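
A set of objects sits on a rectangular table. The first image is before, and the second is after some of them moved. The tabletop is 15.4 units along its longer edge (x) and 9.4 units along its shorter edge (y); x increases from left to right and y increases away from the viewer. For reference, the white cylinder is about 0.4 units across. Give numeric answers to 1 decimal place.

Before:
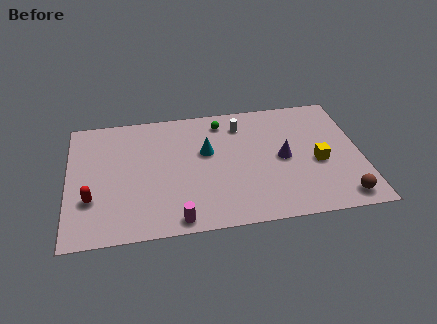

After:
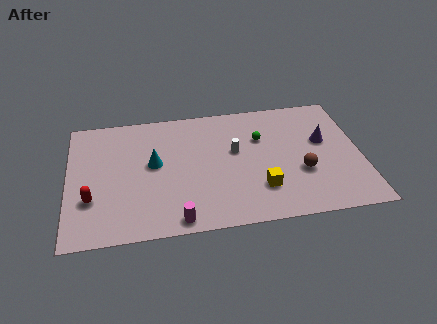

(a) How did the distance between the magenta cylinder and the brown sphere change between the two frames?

-1.5

They were about 8.6 units apart before and 7.1 after — 1.5 units closer together.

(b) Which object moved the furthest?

the yellow cube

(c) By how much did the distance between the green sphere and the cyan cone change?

+3.4

Before: roughly 2.4 units apart; after: 5.8. That's 3.4 units further apart.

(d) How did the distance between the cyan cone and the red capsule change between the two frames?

-2.7

Before: roughly 6.7 units apart; after: 4.0. That's 2.7 units closer together.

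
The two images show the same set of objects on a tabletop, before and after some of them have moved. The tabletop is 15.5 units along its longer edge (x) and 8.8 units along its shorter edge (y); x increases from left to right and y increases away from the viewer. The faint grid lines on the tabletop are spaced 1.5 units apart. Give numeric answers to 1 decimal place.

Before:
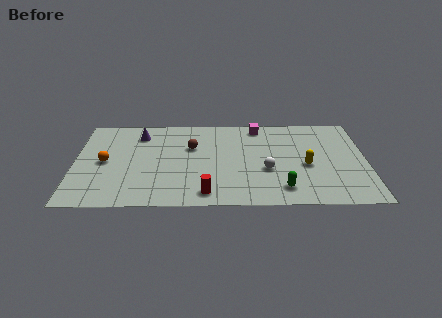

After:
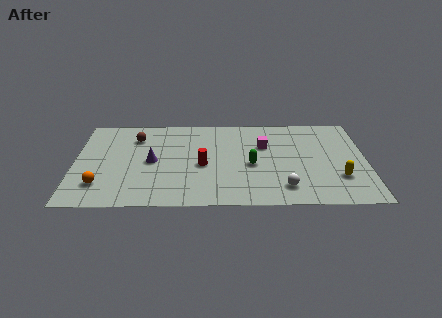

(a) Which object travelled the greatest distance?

the brown sphere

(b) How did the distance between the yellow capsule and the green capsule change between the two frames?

+2.2

They were about 2.6 units apart before and 4.8 after — 2.2 units further apart.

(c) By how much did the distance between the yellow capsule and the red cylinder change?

+1.4

They were about 5.9 units apart before and 7.3 after — 1.4 units further apart.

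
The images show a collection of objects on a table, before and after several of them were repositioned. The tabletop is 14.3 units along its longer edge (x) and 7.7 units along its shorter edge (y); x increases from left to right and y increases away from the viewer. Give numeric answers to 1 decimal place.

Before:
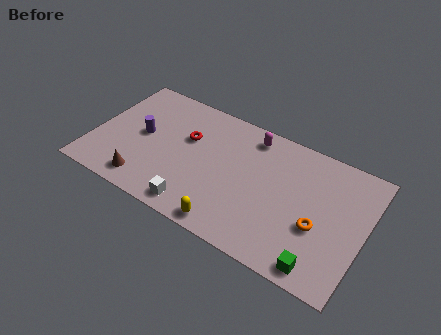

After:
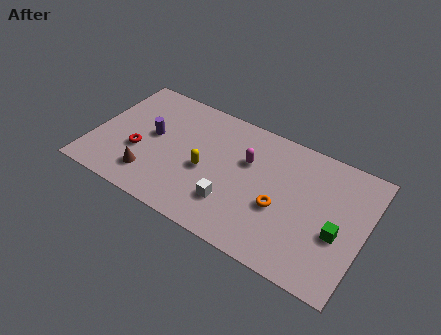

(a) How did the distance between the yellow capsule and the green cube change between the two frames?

+2.3

They were about 4.7 units apart before and 7.0 after — 2.3 units further apart.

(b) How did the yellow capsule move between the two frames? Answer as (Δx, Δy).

(-1.7, 2.6)

The yellow capsule was at about (7.7, 0.8) and moved to about (6.0, 3.4).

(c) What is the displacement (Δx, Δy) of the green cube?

(0.6, 2.2)

The green cube was at about (12.4, 0.9) and moved to about (13.0, 3.1).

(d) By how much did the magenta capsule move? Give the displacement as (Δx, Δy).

(0.0, -1.6)

The magenta capsule was at about (8.0, 6.6) and moved to about (8.0, 5.0).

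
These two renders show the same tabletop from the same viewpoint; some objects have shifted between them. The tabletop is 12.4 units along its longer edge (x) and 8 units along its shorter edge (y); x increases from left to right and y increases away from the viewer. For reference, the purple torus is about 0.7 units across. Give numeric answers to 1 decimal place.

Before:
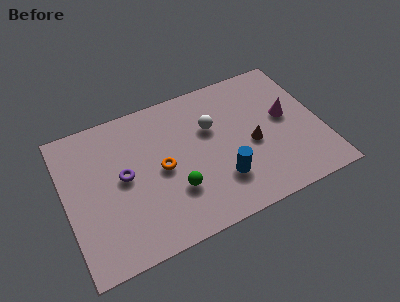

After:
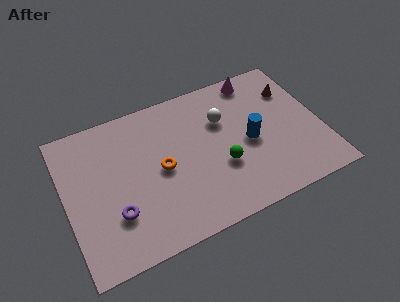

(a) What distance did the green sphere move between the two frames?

2.3

The green sphere moved from about (5.1, 2.5) to (7.4, 2.9), a distance of √(2.3² + 0.4²) ≈ 2.3.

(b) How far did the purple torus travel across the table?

1.9

The purple torus moved from about (2.8, 4.2) to (2.2, 2.4), a distance of √(0.6² + 1.8²) ≈ 1.9.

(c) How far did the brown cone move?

3.3

The brown cone moved from about (9.0, 3.5) to (11.3, 5.8), a distance of √(2.3² + 2.3²) ≈ 3.3.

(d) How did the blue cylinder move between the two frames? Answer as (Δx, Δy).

(1.6, 1.5)

From the two frames, the blue cylinder sits at roughly (7.3, 2.2) before and (8.9, 3.7) after.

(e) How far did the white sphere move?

0.6

The white sphere moved from about (7.2, 5.2) to (7.8, 5.4), a distance of √(0.6² + 0.2²) ≈ 0.6.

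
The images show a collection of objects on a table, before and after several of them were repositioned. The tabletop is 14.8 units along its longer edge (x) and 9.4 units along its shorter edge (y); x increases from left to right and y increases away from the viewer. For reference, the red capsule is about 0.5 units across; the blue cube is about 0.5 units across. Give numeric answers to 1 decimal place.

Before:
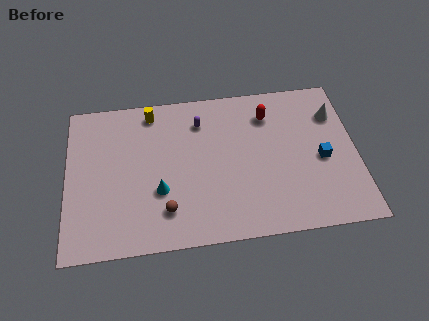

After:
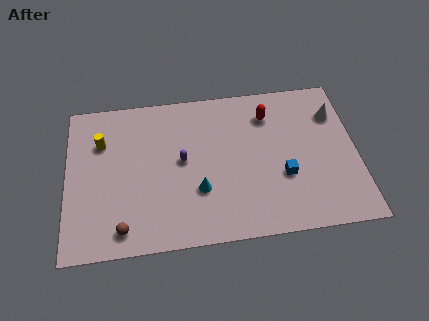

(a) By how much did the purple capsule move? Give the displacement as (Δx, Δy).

(-1.0, -2.3)

From the two frames, the purple capsule sits at roughly (6.9, 7.3) before and (5.9, 5.0) after.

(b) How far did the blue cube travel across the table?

2.2

The blue cube was near (13.0, 4.2) before and (11.0, 3.4) after, so it travelled √(2.0² + 0.8²) ≈ 2.2 units.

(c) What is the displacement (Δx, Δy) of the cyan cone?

(2.0, -0.2)

The cyan cone started near (4.7, 3.3) and ended near (6.7, 3.1).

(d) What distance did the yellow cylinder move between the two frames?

3.1

The yellow cylinder was near (4.4, 8.2) before and (1.8, 6.6) after, so it travelled √(2.6² + 1.6²) ≈ 3.1 units.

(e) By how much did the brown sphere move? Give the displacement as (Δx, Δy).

(-2.2, -0.8)

The brown sphere was at about (5.0, 2.1) and moved to about (2.8, 1.3).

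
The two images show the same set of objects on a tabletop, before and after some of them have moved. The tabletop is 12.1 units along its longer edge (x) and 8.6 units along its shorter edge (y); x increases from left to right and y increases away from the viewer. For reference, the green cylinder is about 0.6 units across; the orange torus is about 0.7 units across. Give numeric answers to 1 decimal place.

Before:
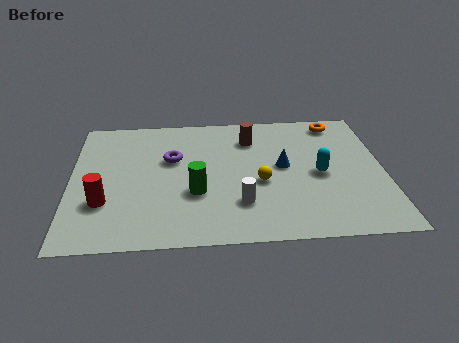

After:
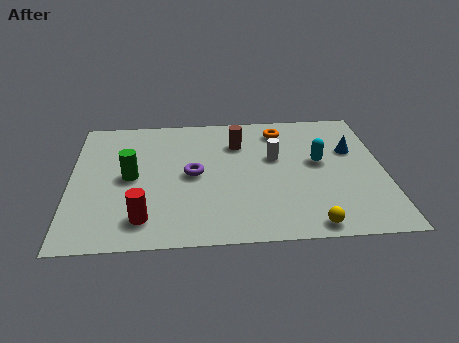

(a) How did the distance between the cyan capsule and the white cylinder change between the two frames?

-1.8

The distance was about 3.5 in the first image and 1.7 in the second, so they moved 1.8 units closer together.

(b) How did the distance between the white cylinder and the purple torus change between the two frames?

-0.7

Before: roughly 4.0 units apart; after: 3.3. That's 0.7 units closer together.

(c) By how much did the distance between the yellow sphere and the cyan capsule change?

+1.7

They were about 2.3 units apart before and 4.0 after — 1.7 units further apart.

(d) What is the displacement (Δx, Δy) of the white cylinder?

(1.4, 2.9)

The white cylinder started near (6.5, 2.3) and ended near (7.9, 5.2).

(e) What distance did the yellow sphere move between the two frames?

3.3

The yellow sphere was near (7.3, 3.6) before and (9.1, 0.8) after, so it travelled √(1.8² + 2.8²) ≈ 3.3 units.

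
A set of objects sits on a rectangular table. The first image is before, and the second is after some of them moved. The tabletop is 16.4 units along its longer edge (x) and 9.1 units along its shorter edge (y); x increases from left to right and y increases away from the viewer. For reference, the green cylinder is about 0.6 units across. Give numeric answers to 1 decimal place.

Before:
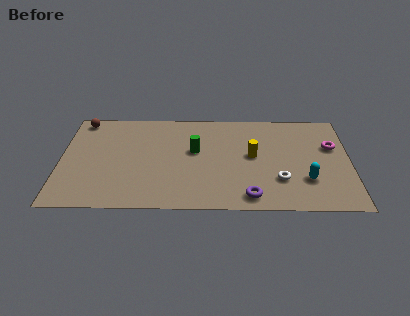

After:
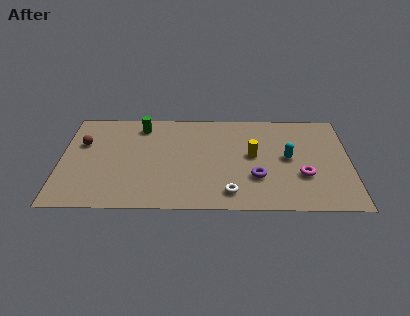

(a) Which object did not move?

the yellow cylinder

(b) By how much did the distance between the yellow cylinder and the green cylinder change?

+3.6

The distance was about 3.3 in the first image and 6.9 in the second, so they moved 3.6 units further apart.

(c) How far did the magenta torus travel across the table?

3.2

The magenta torus moved from about (15.4, 5.8) to (13.7, 3.1), a distance of √(1.7² + 2.7²) ≈ 3.2.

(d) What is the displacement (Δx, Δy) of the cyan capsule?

(-1.0, 2.0)

The cyan capsule was at about (13.9, 2.7) and moved to about (12.9, 4.7).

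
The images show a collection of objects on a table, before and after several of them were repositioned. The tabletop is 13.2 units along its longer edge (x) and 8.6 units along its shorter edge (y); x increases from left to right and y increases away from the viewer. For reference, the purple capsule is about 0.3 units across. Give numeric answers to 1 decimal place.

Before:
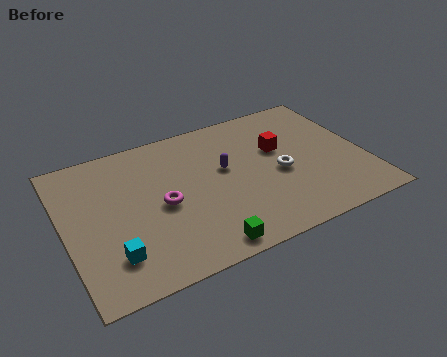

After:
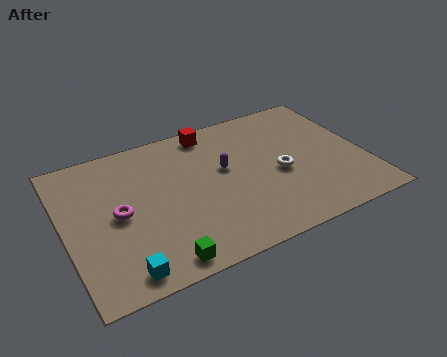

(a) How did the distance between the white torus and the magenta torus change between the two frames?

+1.9

They were about 5.2 units apart before and 7.1 after — 1.9 units further apart.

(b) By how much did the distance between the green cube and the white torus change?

+1.6

The distance was about 4.8 in the first image and 6.4 in the second, so they moved 1.6 units further apart.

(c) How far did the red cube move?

3.6

From (9.6, 5.3) to (6.8, 7.6), the red cube covered √(2.8² + 2.3²) ≈ 3.6 units.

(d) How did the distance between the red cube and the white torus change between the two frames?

+3.1

They were about 1.5 units apart before and 4.6 after — 3.1 units further apart.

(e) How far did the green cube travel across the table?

1.9

The green cube was near (5.6, 0.9) before and (3.7, 0.9) after, so it travelled √(1.9² + 0.0²) ≈ 1.9 units.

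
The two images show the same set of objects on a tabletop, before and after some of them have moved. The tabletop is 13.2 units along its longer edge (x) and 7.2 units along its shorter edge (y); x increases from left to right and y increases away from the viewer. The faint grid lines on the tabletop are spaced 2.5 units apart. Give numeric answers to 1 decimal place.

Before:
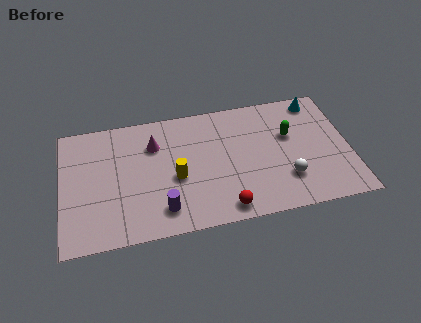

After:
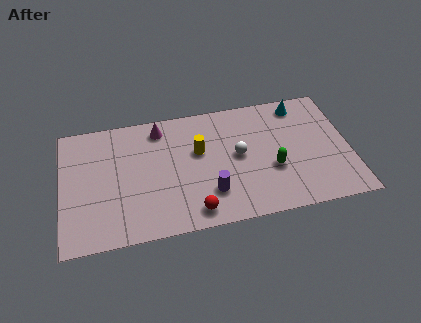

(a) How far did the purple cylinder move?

2.3

The purple cylinder was near (4.5, 1.4) before and (6.7, 1.9) after, so it travelled √(2.2² + 0.5²) ≈ 2.3 units.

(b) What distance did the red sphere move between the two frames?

1.4

From (7.3, 0.9) to (5.9, 1.0), the red sphere covered √(1.4² + 0.1²) ≈ 1.4 units.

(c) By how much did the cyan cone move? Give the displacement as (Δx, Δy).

(-0.8, -0.1)

From the two frames, the cyan cone sits at roughly (11.9, 6.3) before and (11.1, 6.2) after.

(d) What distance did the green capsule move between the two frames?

2.0

The green capsule moved from about (10.5, 4.5) to (9.6, 2.7), a distance of √(0.9² + 1.8²) ≈ 2.0.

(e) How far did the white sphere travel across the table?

2.8

From (10.2, 2.0) to (8.1, 3.8), the white sphere covered √(2.1² + 1.8²) ≈ 2.8 units.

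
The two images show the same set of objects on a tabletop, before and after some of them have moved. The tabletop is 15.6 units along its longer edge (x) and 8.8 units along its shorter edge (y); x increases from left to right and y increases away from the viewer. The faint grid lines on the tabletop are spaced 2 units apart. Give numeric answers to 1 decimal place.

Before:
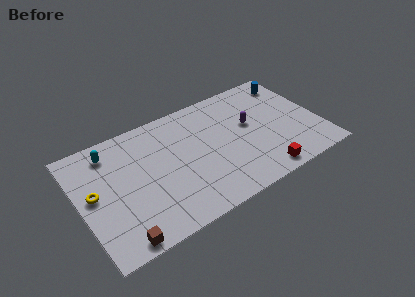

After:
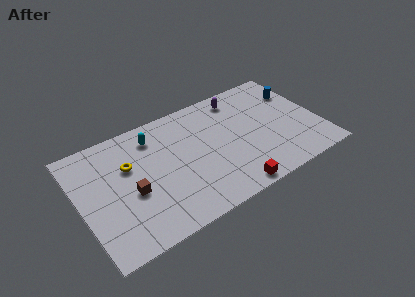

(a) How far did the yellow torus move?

2.6

The yellow torus moved from about (0.9, 4.7) to (3.3, 5.7), a distance of √(2.4² + 1.0²) ≈ 2.6.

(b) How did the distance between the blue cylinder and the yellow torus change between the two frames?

-2.4

Before: roughly 13.7 units apart; after: 11.3. That's 2.4 units closer together.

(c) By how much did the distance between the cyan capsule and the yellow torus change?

-0.7

The distance was about 3.0 in the first image and 2.3 in the second, so they moved 0.7 units closer together.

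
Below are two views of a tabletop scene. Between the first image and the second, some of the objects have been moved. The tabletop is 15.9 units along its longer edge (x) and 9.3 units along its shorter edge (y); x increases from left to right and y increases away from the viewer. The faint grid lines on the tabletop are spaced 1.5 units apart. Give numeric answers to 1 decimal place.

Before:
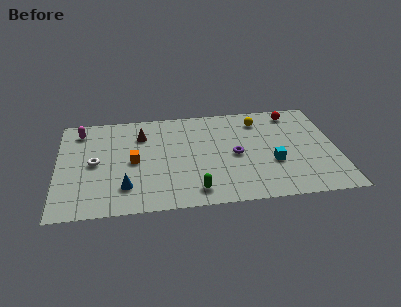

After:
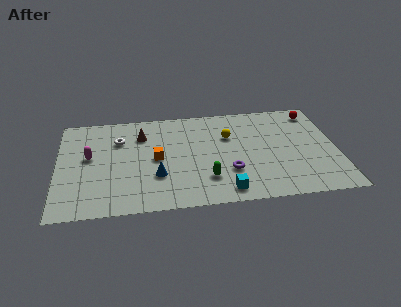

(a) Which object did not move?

the brown cone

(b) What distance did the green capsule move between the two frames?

1.2

The green capsule was near (7.7, 1.4) before and (8.4, 2.4) after, so it travelled √(0.7² + 1.0²) ≈ 1.2 units.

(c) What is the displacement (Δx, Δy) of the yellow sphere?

(-1.8, -1.3)

The yellow sphere started near (11.6, 7.5) and ended near (9.8, 6.2).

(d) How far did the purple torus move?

1.6

From (10.1, 4.4) to (9.7, 2.9), the purple torus covered √(0.4² + 1.5²) ≈ 1.6 units.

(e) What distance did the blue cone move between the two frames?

2.0

The blue cone was near (3.8, 2.2) before and (5.6, 3.0) after, so it travelled √(1.8² + 0.8²) ≈ 2.0 units.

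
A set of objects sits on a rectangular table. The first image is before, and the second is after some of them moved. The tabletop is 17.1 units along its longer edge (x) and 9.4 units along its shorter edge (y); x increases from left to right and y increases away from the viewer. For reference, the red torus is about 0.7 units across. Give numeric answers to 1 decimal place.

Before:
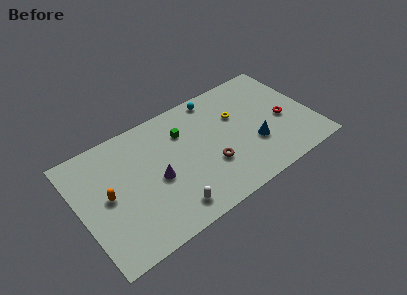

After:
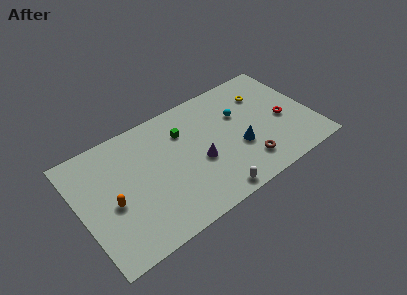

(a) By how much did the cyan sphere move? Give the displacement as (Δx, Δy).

(1.4, -2.3)

The cyan sphere was at about (10.6, 8.4) and moved to about (12.0, 6.1).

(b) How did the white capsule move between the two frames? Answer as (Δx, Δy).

(3.0, -0.6)

The white capsule was at about (6.0, 1.5) and moved to about (9.0, 0.9).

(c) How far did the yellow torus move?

2.3

The yellow torus was near (11.8, 6.1) before and (14.0, 6.9) after, so it travelled √(2.2² + 0.8²) ≈ 2.3 units.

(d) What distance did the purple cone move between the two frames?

3.1

From (5.5, 4.2) to (8.6, 3.9), the purple cone covered √(3.1² + 0.3²) ≈ 3.1 units.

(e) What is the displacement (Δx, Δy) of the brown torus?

(2.5, -1.2)

The brown torus started near (9.3, 3.2) and ended near (11.8, 2.0).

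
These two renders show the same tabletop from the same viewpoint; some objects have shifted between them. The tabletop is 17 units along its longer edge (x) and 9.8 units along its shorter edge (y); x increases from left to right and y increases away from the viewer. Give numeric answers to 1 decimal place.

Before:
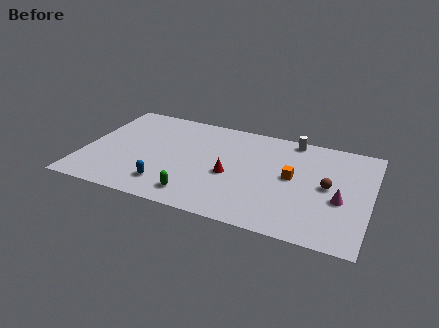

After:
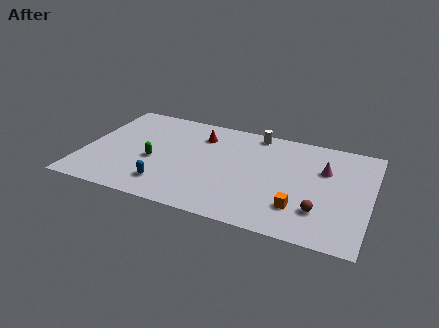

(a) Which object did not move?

the blue capsule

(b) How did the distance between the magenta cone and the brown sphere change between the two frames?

+2.6

Before: roughly 1.3 units apart; after: 3.9. That's 2.6 units further apart.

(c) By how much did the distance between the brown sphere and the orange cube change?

-0.9

The distance was about 2.1 in the first image and 1.2 in the second, so they moved 0.9 units closer together.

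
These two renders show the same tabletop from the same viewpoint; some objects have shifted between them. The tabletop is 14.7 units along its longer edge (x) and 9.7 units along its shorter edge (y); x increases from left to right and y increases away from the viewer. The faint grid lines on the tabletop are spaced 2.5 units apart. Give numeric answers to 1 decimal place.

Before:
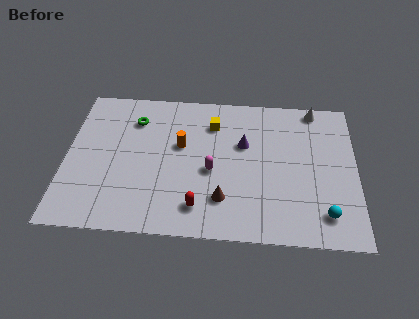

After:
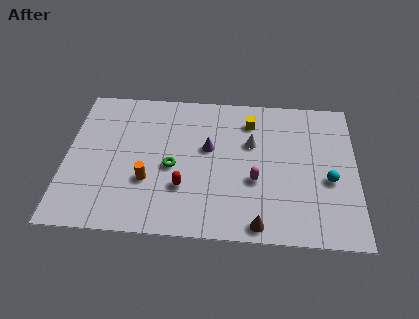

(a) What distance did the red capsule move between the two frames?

1.4

From (6.8, 1.8) to (6.0, 3.0), the red capsule covered √(0.8² + 1.2²) ≈ 1.4 units.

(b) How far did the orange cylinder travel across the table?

3.0

The orange cylinder moved from about (5.8, 5.8) to (4.2, 3.3), a distance of √(1.6² + 2.5²) ≈ 3.0.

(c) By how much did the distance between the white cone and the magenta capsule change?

-4.4

Before: roughly 6.9 units apart; after: 2.5. That's 4.4 units closer together.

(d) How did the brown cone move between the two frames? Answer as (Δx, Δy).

(1.8, -1.5)

From the two frames, the brown cone sits at roughly (8.0, 2.4) before and (9.8, 0.9) after.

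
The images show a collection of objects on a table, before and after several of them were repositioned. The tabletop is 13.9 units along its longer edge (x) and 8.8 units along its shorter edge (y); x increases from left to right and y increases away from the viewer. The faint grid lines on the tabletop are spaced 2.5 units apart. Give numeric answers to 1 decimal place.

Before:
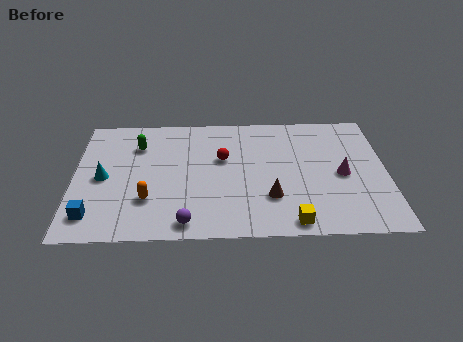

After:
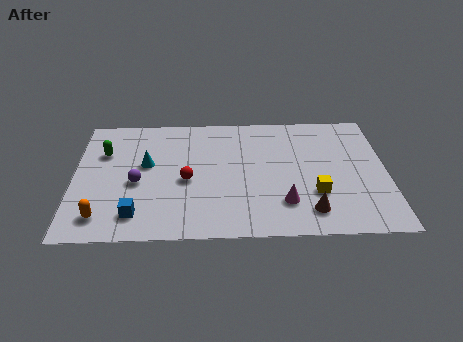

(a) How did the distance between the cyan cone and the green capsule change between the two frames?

-0.6

Before: roughly 2.7 units apart; after: 2.1. That's 0.6 units closer together.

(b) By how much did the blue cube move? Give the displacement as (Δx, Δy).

(1.9, 0.0)

From the two frames, the blue cube sits at roughly (0.9, 1.6) before and (2.8, 1.6) after.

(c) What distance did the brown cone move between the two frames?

2.0

The brown cone moved from about (8.7, 2.6) to (10.4, 1.6), a distance of √(1.7² + 1.0²) ≈ 2.0.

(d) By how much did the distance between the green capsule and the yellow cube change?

+1.1

The distance was about 8.8 in the first image and 9.9 in the second, so they moved 1.1 units further apart.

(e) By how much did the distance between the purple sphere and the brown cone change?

+3.9

The distance was about 4.0 in the first image and 7.9 in the second, so they moved 3.9 units further apart.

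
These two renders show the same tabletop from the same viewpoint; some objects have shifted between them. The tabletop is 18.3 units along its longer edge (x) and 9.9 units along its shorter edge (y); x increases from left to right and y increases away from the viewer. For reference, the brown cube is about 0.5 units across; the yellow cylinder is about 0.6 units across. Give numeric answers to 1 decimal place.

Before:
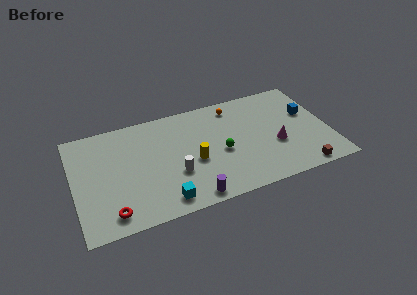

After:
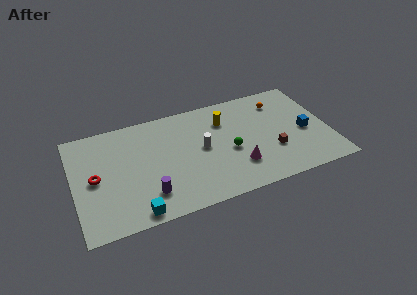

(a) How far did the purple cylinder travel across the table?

3.2

The purple cylinder moved from about (8.0, 1.0) to (5.1, 2.3), a distance of √(2.9² + 1.3²) ≈ 3.2.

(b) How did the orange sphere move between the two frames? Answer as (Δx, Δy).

(3.3, -0.6)

From the two frames, the orange sphere sits at roughly (11.8, 8.4) before and (15.1, 7.8) after.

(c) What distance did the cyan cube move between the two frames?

2.0

From (6.1, 1.4) to (4.1, 1.0), the cyan cube covered √(2.0² + 0.4²) ≈ 2.0 units.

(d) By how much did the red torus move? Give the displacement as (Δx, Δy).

(-0.9, 3.4)

The red torus was at about (2.4, 1.5) and moved to about (1.5, 4.9).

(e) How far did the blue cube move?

1.7

The blue cube was near (17.0, 6.1) before and (16.6, 4.4) after, so it travelled √(0.4² + 1.7²) ≈ 1.7 units.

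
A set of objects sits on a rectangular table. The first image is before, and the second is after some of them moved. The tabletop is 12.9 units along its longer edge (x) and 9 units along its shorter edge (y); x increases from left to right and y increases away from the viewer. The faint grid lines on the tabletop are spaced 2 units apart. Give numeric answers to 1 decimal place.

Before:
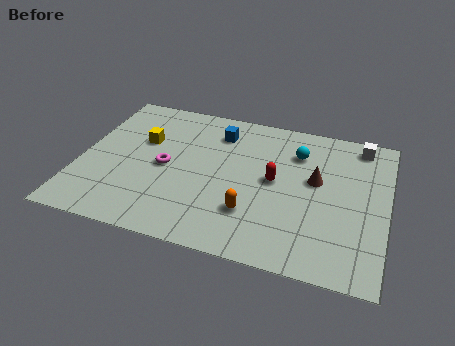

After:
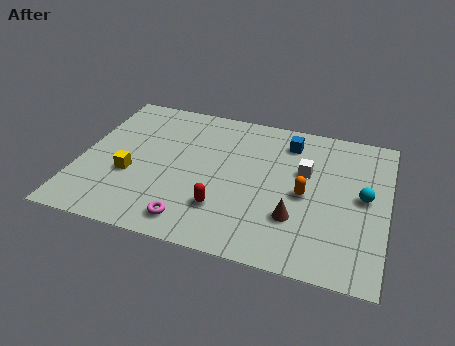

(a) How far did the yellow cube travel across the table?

2.3

From (2.5, 5.7) to (2.2, 3.4), the yellow cube covered √(0.3² + 2.3²) ≈ 2.3 units.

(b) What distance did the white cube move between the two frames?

3.2

From (11.6, 7.9) to (9.4, 5.6), the white cube covered √(2.2² + 2.3²) ≈ 3.2 units.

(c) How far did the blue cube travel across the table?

3.0

From (5.6, 7.1) to (8.6, 7.3), the blue cube covered √(3.0² + 0.2²) ≈ 3.0 units.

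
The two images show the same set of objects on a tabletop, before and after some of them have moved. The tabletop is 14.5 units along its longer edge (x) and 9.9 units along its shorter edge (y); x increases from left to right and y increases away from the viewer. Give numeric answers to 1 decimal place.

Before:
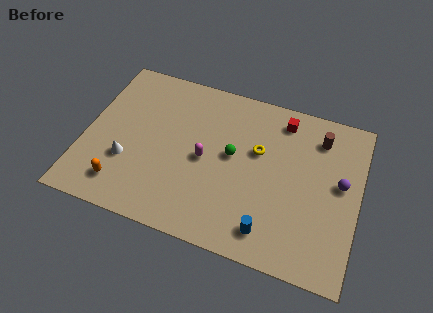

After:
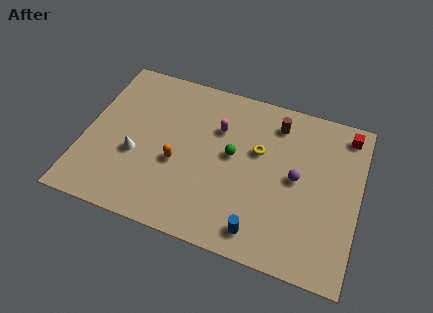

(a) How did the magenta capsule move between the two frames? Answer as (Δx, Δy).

(0.5, 2.1)

From the two frames, the magenta capsule sits at roughly (6.4, 4.7) before and (6.9, 6.8) after.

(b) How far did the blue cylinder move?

0.5

From (10.1, 1.6) to (9.6, 1.4), the blue cylinder covered √(0.5² + 0.2²) ≈ 0.5 units.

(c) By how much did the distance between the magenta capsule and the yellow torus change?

-0.7

Before: roughly 3.0 units apart; after: 2.3. That's 0.7 units closer together.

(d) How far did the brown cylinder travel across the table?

2.3

The brown cylinder was near (12.2, 7.9) before and (9.9, 8.1) after, so it travelled √(2.3² + 0.2²) ≈ 2.3 units.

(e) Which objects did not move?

the yellow torus and the green sphere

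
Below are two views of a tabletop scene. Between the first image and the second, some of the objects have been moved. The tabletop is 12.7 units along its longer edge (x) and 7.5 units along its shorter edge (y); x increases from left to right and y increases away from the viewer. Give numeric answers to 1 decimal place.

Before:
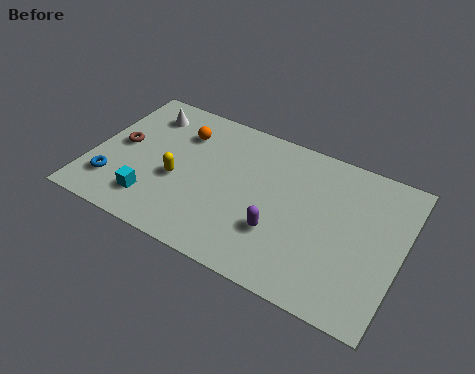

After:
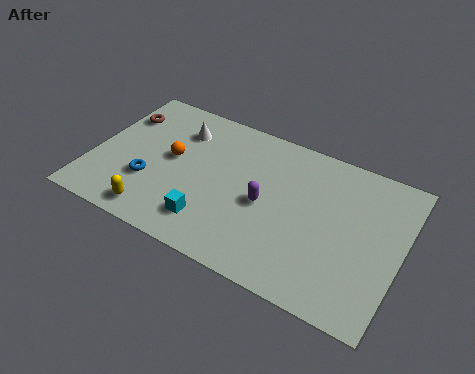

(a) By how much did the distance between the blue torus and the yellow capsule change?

-1.2

They were about 2.8 units apart before and 1.6 after — 1.2 units closer together.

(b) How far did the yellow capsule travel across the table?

2.2

The yellow capsule moved from about (3.6, 3.1) to (3.0, 1.0), a distance of √(0.6² + 2.1²) ≈ 2.2.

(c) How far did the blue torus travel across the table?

1.6

The blue torus was near (1.1, 1.8) before and (2.5, 2.5) after, so it travelled √(1.4² + 0.7²) ≈ 1.6 units.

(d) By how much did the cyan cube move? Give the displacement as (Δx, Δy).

(2.4, 0.0)

From the two frames, the cyan cube sits at roughly (2.8, 1.6) before and (5.2, 1.6) after.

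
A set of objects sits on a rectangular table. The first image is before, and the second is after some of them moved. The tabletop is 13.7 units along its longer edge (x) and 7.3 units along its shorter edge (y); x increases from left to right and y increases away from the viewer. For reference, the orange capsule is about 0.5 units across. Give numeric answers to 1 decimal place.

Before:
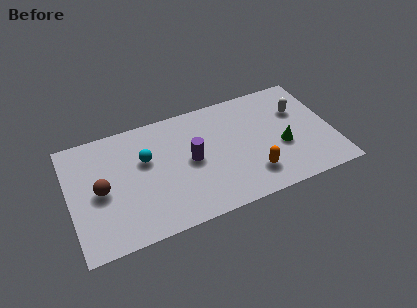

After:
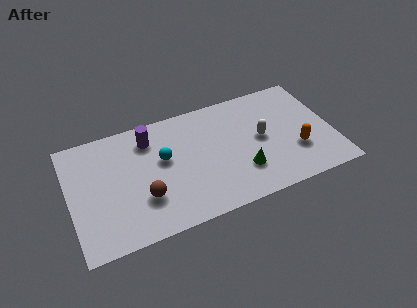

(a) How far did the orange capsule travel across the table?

2.5

The orange capsule moved from about (9.3, 1.7) to (11.7, 2.4), a distance of √(2.4² + 0.7²) ≈ 2.5.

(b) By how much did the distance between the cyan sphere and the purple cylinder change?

-0.9

Before: roughly 2.5 units apart; after: 1.6. That's 0.9 units closer together.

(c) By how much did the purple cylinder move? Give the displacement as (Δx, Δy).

(-2.0, 2.1)

The purple cylinder was at about (6.3, 3.7) and moved to about (4.3, 5.8).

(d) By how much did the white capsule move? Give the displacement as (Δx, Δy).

(-2.1, -1.1)

The white capsule started near (12.1, 4.9) and ended near (10.0, 3.8).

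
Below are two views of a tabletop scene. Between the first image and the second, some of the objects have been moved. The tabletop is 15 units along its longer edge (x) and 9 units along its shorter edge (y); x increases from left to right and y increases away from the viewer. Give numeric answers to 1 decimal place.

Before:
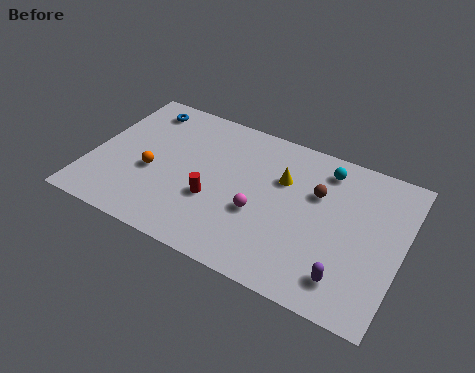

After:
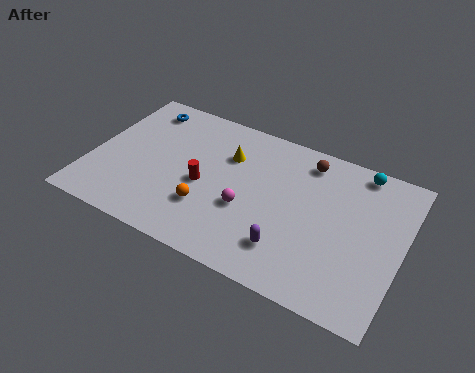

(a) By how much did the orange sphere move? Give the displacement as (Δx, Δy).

(2.9, -1.0)

The orange sphere was at about (3.0, 3.7) and moved to about (5.9, 2.7).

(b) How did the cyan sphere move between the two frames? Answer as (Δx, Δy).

(1.6, 0.6)

The cyan sphere started near (11.0, 7.5) and ended near (12.6, 8.1).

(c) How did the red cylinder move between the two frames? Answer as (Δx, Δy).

(-0.6, 0.7)

The red cylinder started near (6.1, 3.3) and ended near (5.5, 4.0).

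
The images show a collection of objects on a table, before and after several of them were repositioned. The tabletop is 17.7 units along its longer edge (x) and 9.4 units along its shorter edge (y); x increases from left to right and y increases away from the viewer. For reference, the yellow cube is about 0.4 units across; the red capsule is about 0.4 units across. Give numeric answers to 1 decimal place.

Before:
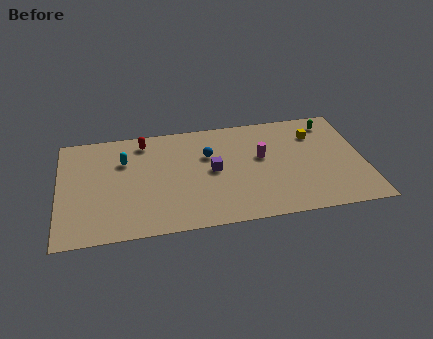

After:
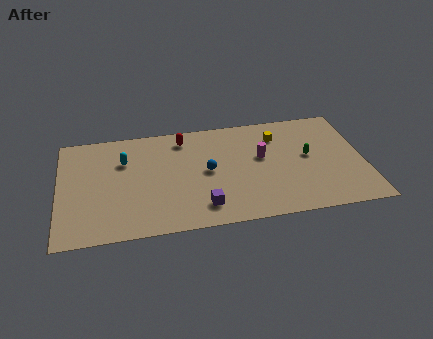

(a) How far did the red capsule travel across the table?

2.3

The red capsule moved from about (5.0, 8.0) to (7.3, 7.9), a distance of √(2.3² + 0.1²) ≈ 2.3.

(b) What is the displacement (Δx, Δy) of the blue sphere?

(-0.1, -1.4)

From the two frames, the blue sphere sits at roughly (8.7, 6.2) before and (8.6, 4.8) after.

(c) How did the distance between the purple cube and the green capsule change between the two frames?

-0.6

Before: roughly 7.7 units apart; after: 7.1. That's 0.6 units closer together.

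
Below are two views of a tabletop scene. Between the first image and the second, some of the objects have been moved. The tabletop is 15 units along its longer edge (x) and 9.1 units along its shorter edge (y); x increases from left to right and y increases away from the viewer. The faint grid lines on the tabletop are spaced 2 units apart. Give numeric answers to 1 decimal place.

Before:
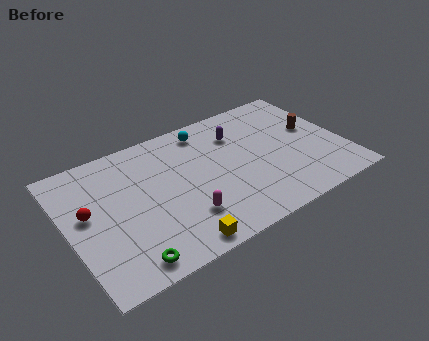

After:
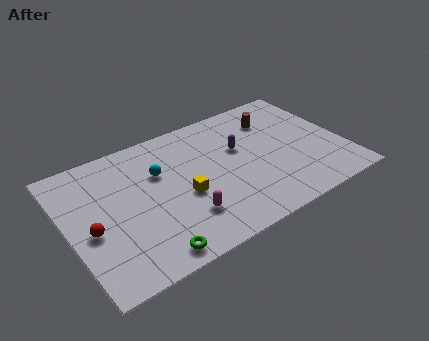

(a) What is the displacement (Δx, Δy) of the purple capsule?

(-0.1, -1.1)

From the two frames, the purple capsule sits at roughly (9.6, 6.7) before and (9.5, 5.6) after.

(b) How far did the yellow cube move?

3.0

The yellow cube was near (5.2, 0.9) before and (6.1, 3.8) after, so it travelled √(0.9² + 2.9²) ≈ 3.0 units.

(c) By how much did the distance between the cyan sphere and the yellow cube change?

-5.0

Before: roughly 7.4 units apart; after: 2.4. That's 5.0 units closer together.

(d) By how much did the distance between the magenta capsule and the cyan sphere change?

-2.1

They were about 5.8 units apart before and 3.7 after — 2.1 units closer together.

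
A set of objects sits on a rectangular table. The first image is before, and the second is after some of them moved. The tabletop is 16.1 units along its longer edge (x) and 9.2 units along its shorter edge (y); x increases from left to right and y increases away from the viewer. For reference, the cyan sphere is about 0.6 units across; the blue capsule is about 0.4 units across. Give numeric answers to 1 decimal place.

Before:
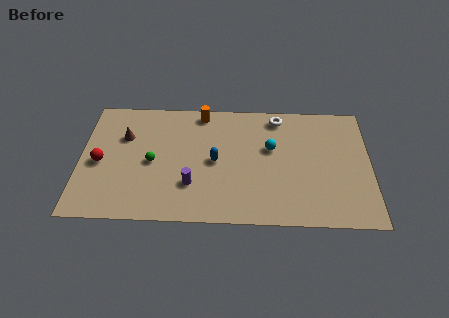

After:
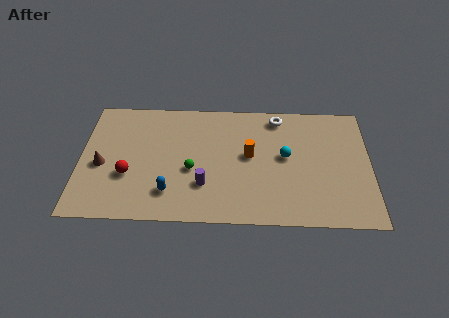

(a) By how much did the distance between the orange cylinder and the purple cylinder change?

-2.1

The distance was about 5.5 in the first image and 3.4 in the second, so they moved 2.1 units closer together.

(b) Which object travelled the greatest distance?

the orange cylinder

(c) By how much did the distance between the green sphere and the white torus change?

-1.5

They were about 7.9 units apart before and 6.4 after — 1.5 units closer together.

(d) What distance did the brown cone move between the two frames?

2.5

From (2.4, 6.2) to (1.2, 4.0), the brown cone covered √(1.2² + 2.2²) ≈ 2.5 units.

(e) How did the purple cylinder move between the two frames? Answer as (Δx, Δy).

(0.7, 0.0)

The purple cylinder was at about (6.2, 2.7) and moved to about (6.9, 2.7).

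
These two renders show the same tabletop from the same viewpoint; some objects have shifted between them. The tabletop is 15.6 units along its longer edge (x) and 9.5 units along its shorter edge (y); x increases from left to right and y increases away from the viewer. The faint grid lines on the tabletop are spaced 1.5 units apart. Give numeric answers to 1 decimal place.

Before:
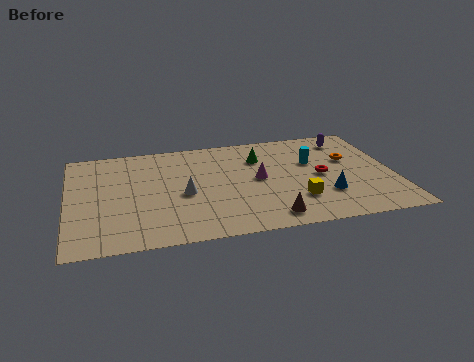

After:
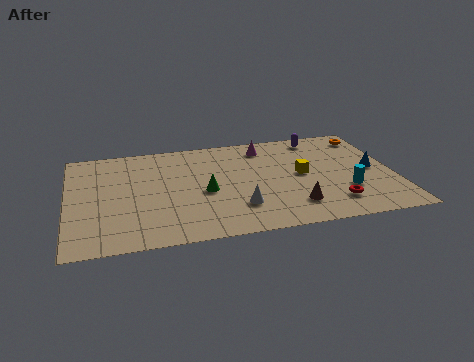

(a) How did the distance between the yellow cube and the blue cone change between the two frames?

+2.0

Before: roughly 1.4 units apart; after: 3.4. That's 2.0 units further apart.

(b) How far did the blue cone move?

3.1

The blue cone moved from about (12.2, 2.8) to (14.6, 4.7), a distance of √(2.4² + 1.9²) ≈ 3.1.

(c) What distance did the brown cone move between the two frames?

1.4

From (9.4, 1.3) to (10.6, 2.1), the brown cone covered √(1.2² + 0.8²) ≈ 1.4 units.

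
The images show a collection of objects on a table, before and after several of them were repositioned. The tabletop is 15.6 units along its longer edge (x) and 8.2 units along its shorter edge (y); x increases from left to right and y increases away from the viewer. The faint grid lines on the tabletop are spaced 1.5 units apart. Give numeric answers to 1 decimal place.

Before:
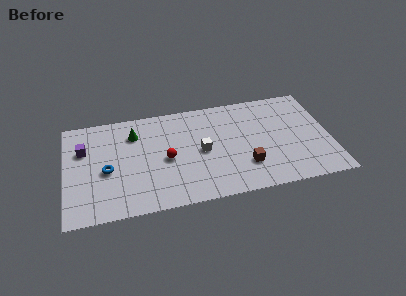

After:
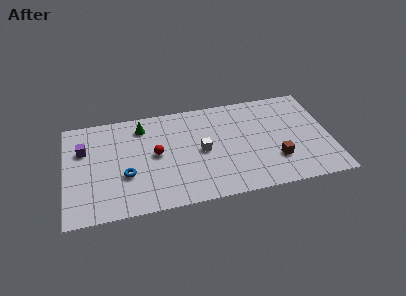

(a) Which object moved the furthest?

the brown cube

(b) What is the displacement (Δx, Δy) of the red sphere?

(-0.6, 0.5)

The red sphere started near (5.9, 3.8) and ended near (5.3, 4.3).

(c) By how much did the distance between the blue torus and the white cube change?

-1.0

The distance was about 5.6 in the first image and 4.6 in the second, so they moved 1.0 units closer together.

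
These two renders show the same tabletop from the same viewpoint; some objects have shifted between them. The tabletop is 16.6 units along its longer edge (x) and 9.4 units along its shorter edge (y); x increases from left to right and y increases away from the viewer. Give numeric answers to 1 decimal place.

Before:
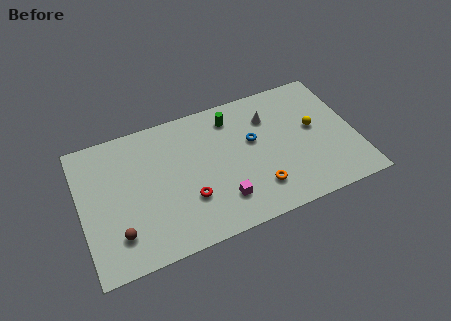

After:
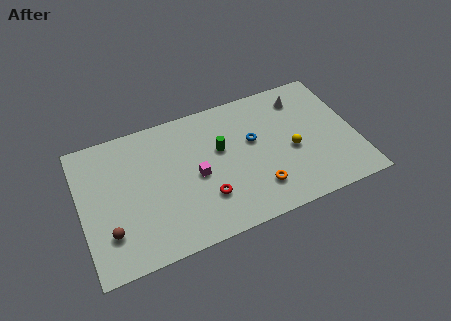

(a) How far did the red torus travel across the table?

1.0

From (6.3, 3.0) to (7.3, 2.7), the red torus covered √(1.0² + 0.3²) ≈ 1.0 units.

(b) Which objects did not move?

the orange torus and the blue torus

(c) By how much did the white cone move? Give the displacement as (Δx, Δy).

(2.1, 0.7)

The white cone started near (11.6, 6.9) and ended near (13.7, 7.6).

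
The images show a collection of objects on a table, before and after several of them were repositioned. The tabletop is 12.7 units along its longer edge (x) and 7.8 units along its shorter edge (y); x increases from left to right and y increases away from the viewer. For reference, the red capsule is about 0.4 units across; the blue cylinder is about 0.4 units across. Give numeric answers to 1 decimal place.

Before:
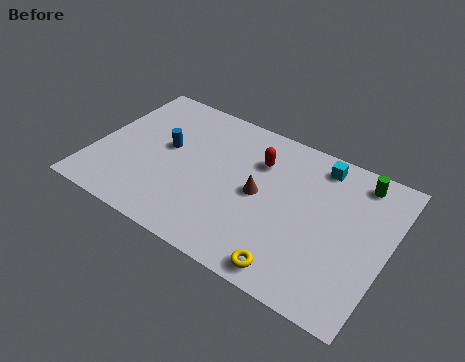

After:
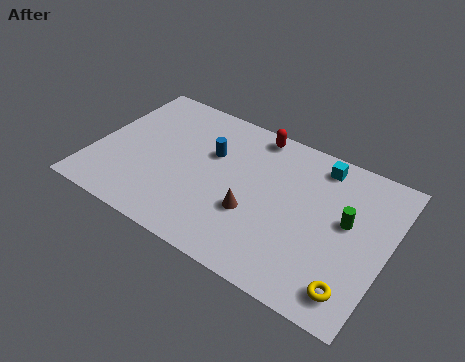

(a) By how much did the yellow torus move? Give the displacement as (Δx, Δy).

(2.5, 0.4)

From the two frames, the yellow torus sits at roughly (9.1, 0.9) before and (11.6, 1.3) after.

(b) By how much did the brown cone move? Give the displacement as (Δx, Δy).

(-0.1, -1.1)

The brown cone started near (7.2, 3.9) and ended near (7.1, 2.8).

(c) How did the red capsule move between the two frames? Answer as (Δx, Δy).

(-0.4, 1.4)

From the two frames, the red capsule sits at roughly (6.9, 5.6) before and (6.5, 7.0) after.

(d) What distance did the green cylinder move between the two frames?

2.3

The green cylinder was near (11.1, 6.7) before and (10.9, 4.4) after, so it travelled √(0.2² + 2.3²) ≈ 2.3 units.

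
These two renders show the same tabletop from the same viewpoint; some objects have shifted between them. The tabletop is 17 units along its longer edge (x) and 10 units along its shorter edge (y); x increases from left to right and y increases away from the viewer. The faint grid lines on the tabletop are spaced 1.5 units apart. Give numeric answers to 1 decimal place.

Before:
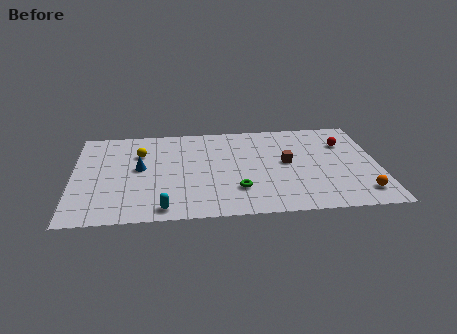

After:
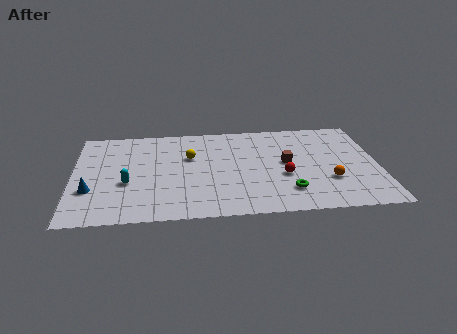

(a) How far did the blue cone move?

3.4

The blue cone was near (3.7, 5.4) before and (1.0, 3.3) after, so it travelled √(2.7² + 2.1²) ≈ 3.4 units.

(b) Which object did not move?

the brown cube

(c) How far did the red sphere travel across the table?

4.7

The red sphere was near (15.2, 7.1) before and (11.7, 3.9) after, so it travelled √(3.5² + 3.2²) ≈ 4.7 units.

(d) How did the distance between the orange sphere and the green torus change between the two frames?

-4.4

The distance was about 6.9 in the first image and 2.5 in the second, so they moved 4.4 units closer together.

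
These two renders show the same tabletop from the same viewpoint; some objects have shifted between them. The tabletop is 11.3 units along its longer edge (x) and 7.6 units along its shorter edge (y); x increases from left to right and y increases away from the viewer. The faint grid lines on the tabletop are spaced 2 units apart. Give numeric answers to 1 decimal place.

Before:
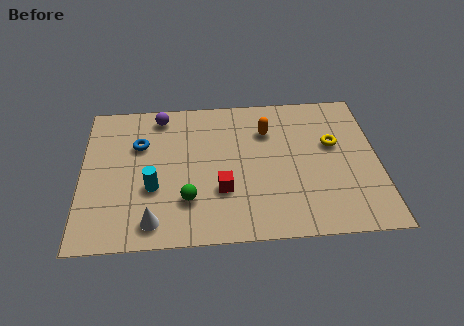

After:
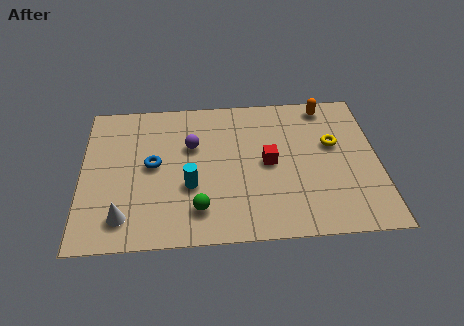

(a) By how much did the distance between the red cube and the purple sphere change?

-1.6

The distance was about 4.7 in the first image and 3.1 in the second, so they moved 1.6 units closer together.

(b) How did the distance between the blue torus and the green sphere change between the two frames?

-0.6

Before: roughly 3.5 units apart; after: 2.9. That's 0.6 units closer together.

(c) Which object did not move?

the yellow torus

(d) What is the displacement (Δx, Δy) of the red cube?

(1.8, 1.3)

From the two frames, the red cube sits at roughly (5.3, 2.5) before and (7.1, 3.8) after.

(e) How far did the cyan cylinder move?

1.4

The cyan cylinder was near (2.7, 2.8) before and (4.1, 2.8) after, so it travelled √(1.4² + 0.0²) ≈ 1.4 units.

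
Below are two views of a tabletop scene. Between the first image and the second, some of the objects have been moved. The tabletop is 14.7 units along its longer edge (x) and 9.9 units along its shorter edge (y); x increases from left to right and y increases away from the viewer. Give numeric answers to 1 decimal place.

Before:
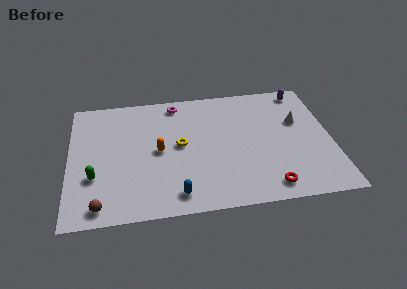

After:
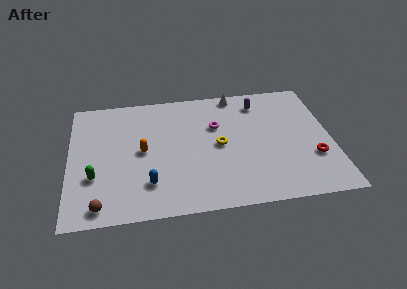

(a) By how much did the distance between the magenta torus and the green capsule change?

+0.4

They were about 7.2 units apart before and 7.6 after — 0.4 units further apart.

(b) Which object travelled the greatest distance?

the white cone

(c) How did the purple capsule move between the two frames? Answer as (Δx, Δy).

(-2.5, -0.7)

From the two frames, the purple capsule sits at roughly (13.3, 8.8) before and (10.8, 8.1) after.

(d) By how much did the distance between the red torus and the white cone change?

+1.8

They were about 5.3 units apart before and 7.1 after — 1.8 units further apart.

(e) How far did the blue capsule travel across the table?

1.8

From (5.9, 1.4) to (4.4, 2.4), the blue capsule covered √(1.5² + 1.0²) ≈ 1.8 units.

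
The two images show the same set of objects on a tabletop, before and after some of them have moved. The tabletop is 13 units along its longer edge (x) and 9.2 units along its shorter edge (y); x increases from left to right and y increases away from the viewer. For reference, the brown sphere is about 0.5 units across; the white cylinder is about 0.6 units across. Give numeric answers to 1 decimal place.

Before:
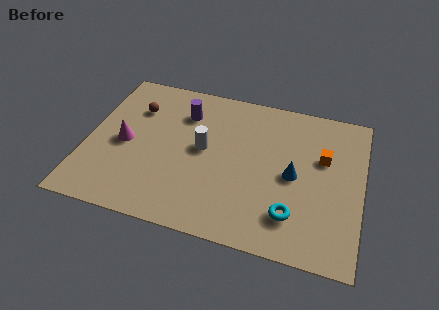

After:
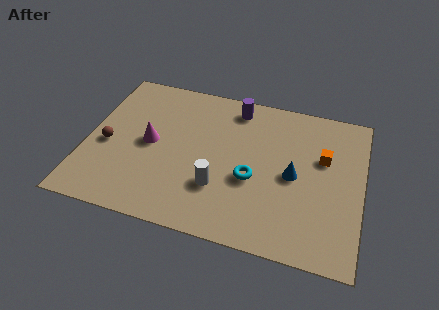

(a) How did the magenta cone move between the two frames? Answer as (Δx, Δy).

(1.2, 0.3)

The magenta cone was at about (1.8, 4.3) and moved to about (3.0, 4.6).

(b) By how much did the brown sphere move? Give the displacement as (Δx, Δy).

(-1.1, -2.6)

From the two frames, the brown sphere sits at roughly (2.1, 6.6) before and (1.0, 4.0) after.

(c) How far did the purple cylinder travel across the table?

2.6

The purple cylinder was near (4.4, 6.9) before and (6.8, 7.9) after, so it travelled √(2.4² + 1.0²) ≈ 2.6 units.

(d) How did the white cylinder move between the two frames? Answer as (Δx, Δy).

(0.9, -2.1)

The white cylinder was at about (5.5, 4.9) and moved to about (6.4, 2.8).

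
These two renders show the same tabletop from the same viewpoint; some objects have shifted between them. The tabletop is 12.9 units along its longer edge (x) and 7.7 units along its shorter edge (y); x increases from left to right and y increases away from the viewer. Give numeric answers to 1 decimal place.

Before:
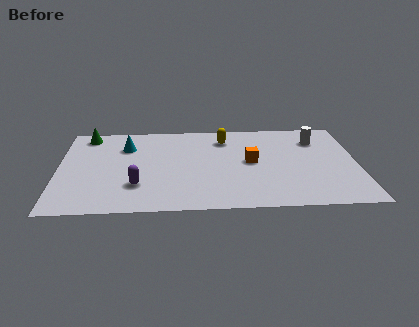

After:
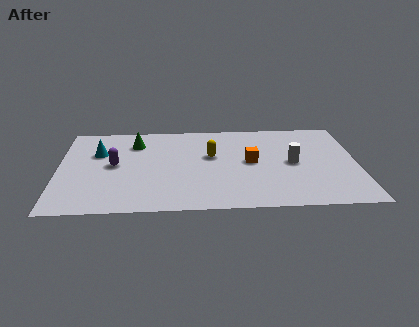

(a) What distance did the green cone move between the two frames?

2.2

From (1.2, 6.7) to (3.3, 5.9), the green cone covered √(2.1² + 0.8²) ≈ 2.2 units.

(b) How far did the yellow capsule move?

1.6

The yellow capsule was near (7.2, 6.1) before and (6.6, 4.6) after, so it travelled √(0.6² + 1.5²) ≈ 1.6 units.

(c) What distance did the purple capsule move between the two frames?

2.1

From (3.4, 2.2) to (2.4, 4.0), the purple capsule covered √(1.0² + 1.8²) ≈ 2.1 units.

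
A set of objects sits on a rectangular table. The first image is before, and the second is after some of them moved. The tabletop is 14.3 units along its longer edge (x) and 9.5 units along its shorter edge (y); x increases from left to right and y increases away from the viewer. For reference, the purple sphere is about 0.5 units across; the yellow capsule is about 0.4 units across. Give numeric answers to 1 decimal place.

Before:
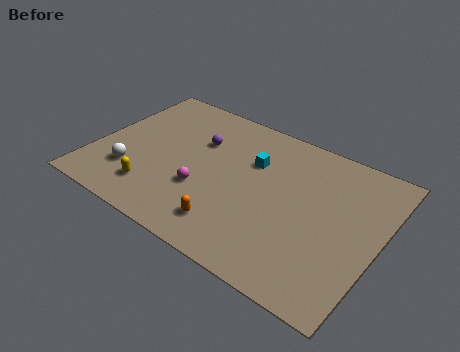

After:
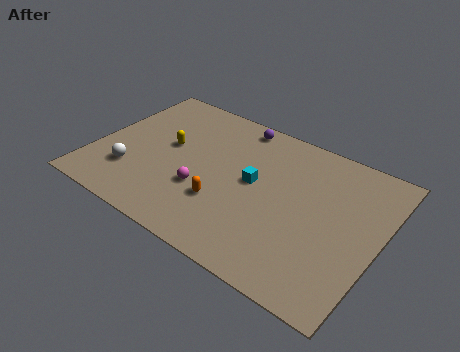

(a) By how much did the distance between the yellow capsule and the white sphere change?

+1.6

They were about 1.4 units apart before and 3.0 after — 1.6 units further apart.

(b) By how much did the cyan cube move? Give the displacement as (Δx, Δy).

(0.3, -1.3)

The cyan cube was at about (7.7, 6.4) and moved to about (8.0, 5.1).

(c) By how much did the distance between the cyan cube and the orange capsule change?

-2.2

Before: roughly 4.6 units apart; after: 2.4. That's 2.2 units closer together.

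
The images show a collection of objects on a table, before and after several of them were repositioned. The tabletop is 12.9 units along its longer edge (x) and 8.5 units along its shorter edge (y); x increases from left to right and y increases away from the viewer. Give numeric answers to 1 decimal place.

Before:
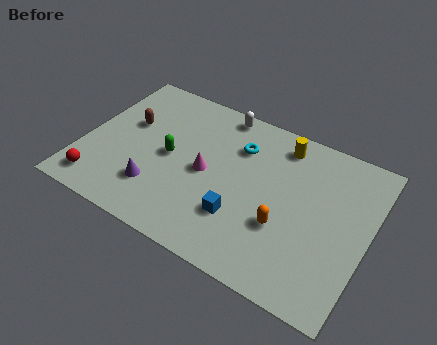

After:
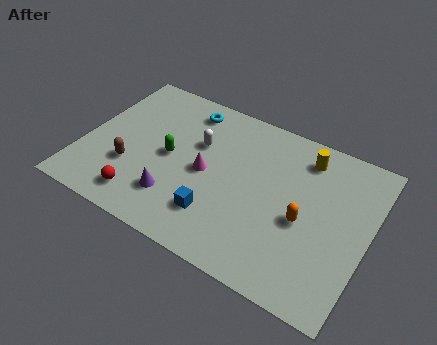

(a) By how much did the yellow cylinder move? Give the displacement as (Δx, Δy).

(1.1, -0.2)

From the two frames, the yellow cylinder sits at roughly (8.6, 7.2) before and (9.7, 7.0) after.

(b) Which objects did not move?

the magenta cone and the green capsule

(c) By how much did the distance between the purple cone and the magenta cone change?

-0.5

The distance was about 2.8 in the first image and 2.3 in the second, so they moved 0.5 units closer together.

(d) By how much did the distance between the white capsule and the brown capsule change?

-0.8

Before: roughly 4.6 units apart; after: 3.8. That's 0.8 units closer together.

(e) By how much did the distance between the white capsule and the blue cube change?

-1.8

They were about 5.5 units apart before and 3.7 after — 1.8 units closer together.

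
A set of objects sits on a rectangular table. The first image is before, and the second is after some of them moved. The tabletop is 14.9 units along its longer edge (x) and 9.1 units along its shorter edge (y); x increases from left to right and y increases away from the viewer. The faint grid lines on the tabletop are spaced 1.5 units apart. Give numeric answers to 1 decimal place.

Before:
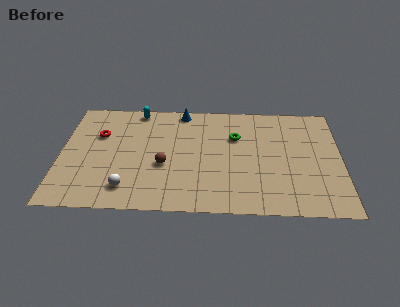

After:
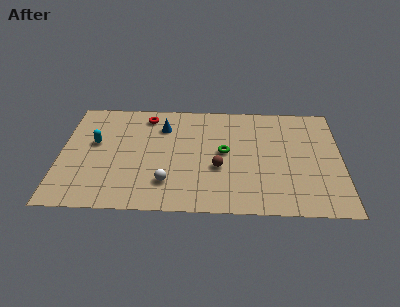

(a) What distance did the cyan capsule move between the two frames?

3.6

From (4.0, 8.2) to (1.8, 5.3), the cyan capsule covered √(2.2² + 2.9²) ≈ 3.6 units.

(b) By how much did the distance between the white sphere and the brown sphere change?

+0.3

They were about 2.7 units apart before and 3.0 after — 0.3 units further apart.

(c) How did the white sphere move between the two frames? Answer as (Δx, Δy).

(2.1, 0.5)

The white sphere started near (3.6, 1.7) and ended near (5.7, 2.2).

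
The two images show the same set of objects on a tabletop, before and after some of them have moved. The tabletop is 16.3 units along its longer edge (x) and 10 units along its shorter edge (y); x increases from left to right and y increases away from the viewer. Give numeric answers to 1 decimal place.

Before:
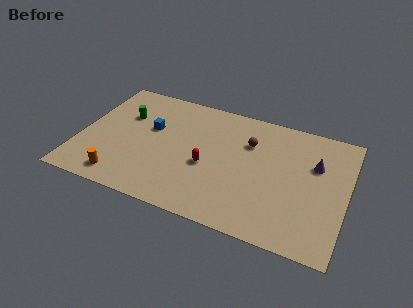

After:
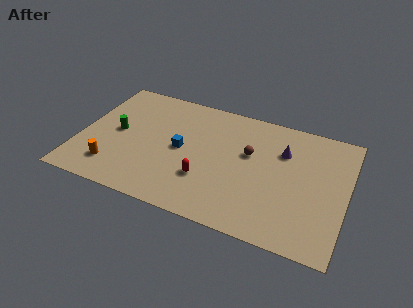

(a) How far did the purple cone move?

2.0

From (14.3, 6.6) to (12.3, 7.0), the purple cone covered √(2.0² + 0.4²) ≈ 2.0 units.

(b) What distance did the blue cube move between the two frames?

2.3

The blue cube was near (4.2, 6.1) before and (6.2, 5.0) after, so it travelled √(2.0² + 1.1²) ≈ 2.3 units.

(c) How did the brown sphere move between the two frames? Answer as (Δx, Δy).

(0.1, -0.9)

From the two frames, the brown sphere sits at roughly (10.2, 7.0) before and (10.3, 6.1) after.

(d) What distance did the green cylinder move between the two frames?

1.6

The green cylinder was near (2.5, 6.7) before and (2.2, 5.1) after, so it travelled √(0.3² + 1.6²) ≈ 1.6 units.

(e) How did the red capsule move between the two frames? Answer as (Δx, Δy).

(0.0, -1.1)

The red capsule was at about (7.9, 4.2) and moved to about (7.9, 3.1).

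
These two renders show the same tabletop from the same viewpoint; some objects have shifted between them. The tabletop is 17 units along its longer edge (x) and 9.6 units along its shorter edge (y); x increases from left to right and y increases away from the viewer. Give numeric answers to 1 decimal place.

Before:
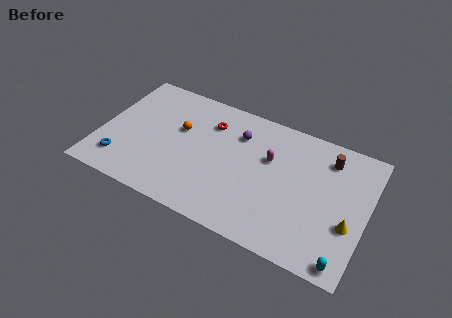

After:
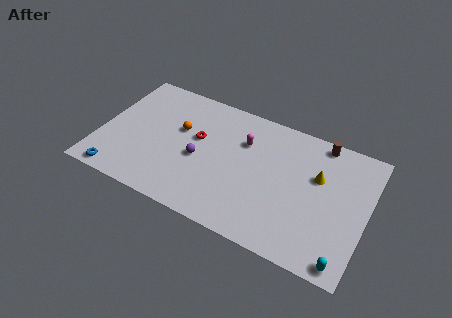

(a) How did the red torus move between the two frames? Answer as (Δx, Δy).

(-0.6, -1.5)

The red torus was at about (6.7, 7.2) and moved to about (6.1, 5.7).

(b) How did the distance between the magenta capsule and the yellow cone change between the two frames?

-1.1

The distance was about 5.9 in the first image and 4.8 in the second, so they moved 1.1 units closer together.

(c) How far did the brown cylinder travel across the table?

1.2

The brown cylinder was near (14.3, 7.7) before and (13.7, 8.7) after, so it travelled √(0.6² + 1.0²) ≈ 1.2 units.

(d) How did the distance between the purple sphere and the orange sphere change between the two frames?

-1.6

Before: roughly 3.9 units apart; after: 2.3. That's 1.6 units closer together.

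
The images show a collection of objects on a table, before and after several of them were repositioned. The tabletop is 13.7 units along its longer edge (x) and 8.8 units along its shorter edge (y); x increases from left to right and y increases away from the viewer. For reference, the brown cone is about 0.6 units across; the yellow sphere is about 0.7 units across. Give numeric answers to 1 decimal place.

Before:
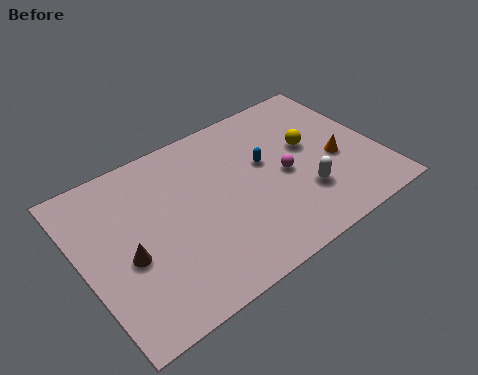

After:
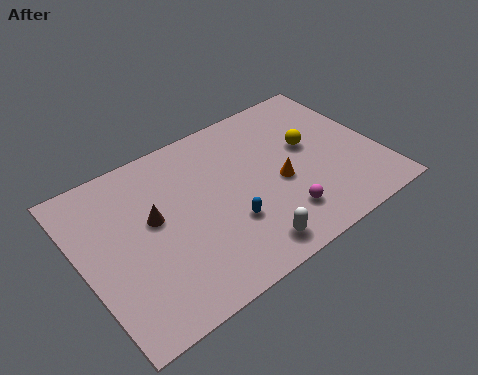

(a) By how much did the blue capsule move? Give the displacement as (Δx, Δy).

(-2.2, -2.3)

The blue capsule was at about (8.6, 5.2) and moved to about (6.4, 2.9).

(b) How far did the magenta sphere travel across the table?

2.2

The magenta sphere was near (9.3, 4.1) before and (8.7, 2.0) after, so it travelled √(0.6² + 2.1²) ≈ 2.2 units.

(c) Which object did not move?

the yellow sphere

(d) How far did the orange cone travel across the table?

2.7

From (11.7, 3.7) to (9.0, 3.8), the orange cone covered √(2.7² + 0.1²) ≈ 2.7 units.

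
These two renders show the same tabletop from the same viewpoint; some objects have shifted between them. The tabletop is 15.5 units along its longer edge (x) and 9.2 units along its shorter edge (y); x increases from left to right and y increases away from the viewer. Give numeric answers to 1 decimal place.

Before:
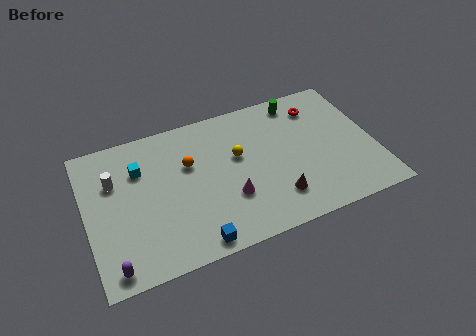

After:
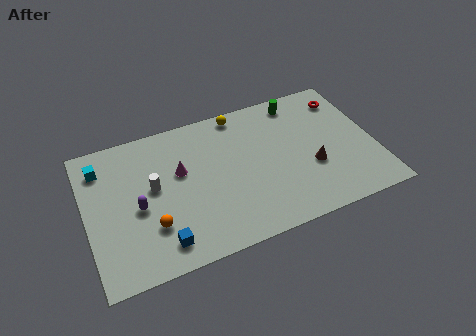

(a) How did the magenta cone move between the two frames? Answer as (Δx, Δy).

(-2.4, 2.6)

The magenta cone was at about (7.5, 3.0) and moved to about (5.1, 5.6).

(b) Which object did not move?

the green cylinder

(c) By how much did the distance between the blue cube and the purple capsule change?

-1.5

The distance was about 4.3 in the first image and 2.8 in the second, so they moved 1.5 units closer together.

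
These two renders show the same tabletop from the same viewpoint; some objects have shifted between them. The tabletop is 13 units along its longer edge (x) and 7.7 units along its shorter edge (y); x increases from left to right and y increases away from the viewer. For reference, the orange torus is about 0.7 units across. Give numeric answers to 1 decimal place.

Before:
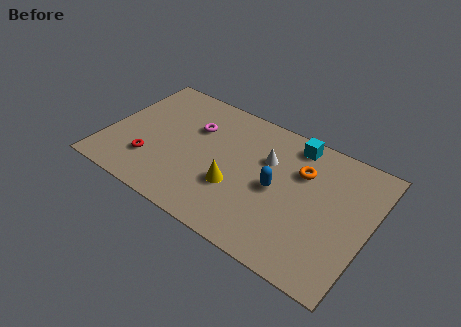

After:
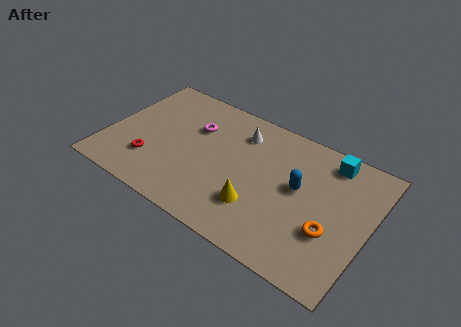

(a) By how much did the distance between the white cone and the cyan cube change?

+2.5

Before: roughly 1.9 units apart; after: 4.4. That's 2.5 units further apart.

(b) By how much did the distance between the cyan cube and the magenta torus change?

+1.7

The distance was about 5.0 in the first image and 6.7 in the second, so they moved 1.7 units further apart.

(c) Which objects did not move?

the magenta torus and the red torus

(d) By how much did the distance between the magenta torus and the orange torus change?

+2.2

The distance was about 5.4 in the first image and 7.6 in the second, so they moved 2.2 units further apart.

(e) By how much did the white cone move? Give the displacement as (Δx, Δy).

(-1.5, 0.9)

The white cone started near (7.8, 5.1) and ended near (6.3, 6.0).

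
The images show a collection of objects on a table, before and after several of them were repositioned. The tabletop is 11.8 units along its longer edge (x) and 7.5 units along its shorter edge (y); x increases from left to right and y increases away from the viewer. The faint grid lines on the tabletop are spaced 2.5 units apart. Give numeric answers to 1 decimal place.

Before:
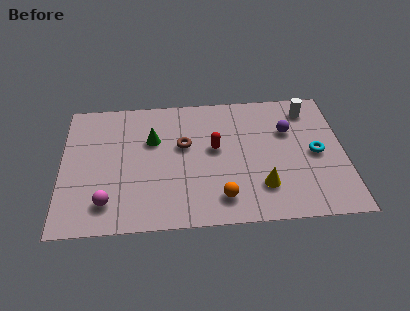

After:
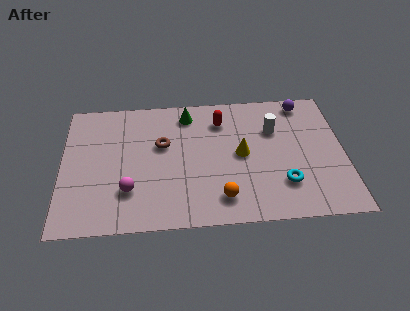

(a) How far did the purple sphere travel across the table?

1.7

The purple sphere moved from about (9.5, 5.0) to (10.2, 6.6), a distance of √(0.7² + 1.6²) ≈ 1.7.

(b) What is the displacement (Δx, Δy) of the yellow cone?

(-0.8, 1.9)

From the two frames, the yellow cone sits at roughly (8.3, 1.9) before and (7.5, 3.8) after.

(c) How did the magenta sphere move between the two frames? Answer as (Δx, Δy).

(0.9, 0.6)

From the two frames, the magenta sphere sits at roughly (1.9, 1.5) before and (2.8, 2.1) after.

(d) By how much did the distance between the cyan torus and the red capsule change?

+0.3

Before: roughly 4.2 units apart; after: 4.5. That's 0.3 units further apart.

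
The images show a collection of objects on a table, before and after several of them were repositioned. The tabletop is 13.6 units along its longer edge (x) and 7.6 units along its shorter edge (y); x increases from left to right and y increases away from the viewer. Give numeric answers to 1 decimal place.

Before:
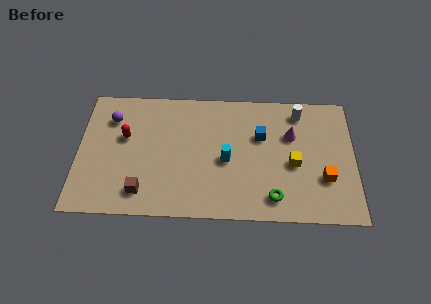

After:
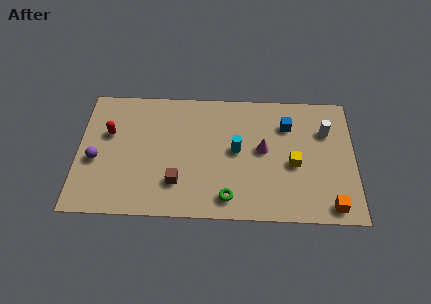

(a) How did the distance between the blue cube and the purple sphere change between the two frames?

+2.3

Before: roughly 7.4 units apart; after: 9.7. That's 2.3 units further apart.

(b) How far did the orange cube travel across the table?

1.6

The orange cube moved from about (12.1, 2.5) to (12.4, 0.9), a distance of √(0.3² + 1.6²) ≈ 1.6.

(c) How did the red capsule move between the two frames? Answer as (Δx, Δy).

(-0.8, 0.2)

From the two frames, the red capsule sits at roughly (2.3, 4.6) before and (1.5, 4.8) after.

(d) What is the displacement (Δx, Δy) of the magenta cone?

(-1.4, -0.9)

The magenta cone started near (10.5, 5.0) and ended near (9.1, 4.1).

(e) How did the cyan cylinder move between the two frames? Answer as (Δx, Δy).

(0.5, 0.6)

The cyan cylinder was at about (7.3, 3.4) and moved to about (7.8, 4.0).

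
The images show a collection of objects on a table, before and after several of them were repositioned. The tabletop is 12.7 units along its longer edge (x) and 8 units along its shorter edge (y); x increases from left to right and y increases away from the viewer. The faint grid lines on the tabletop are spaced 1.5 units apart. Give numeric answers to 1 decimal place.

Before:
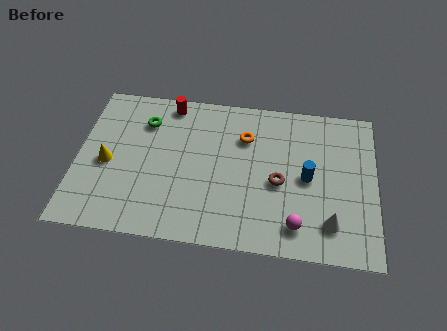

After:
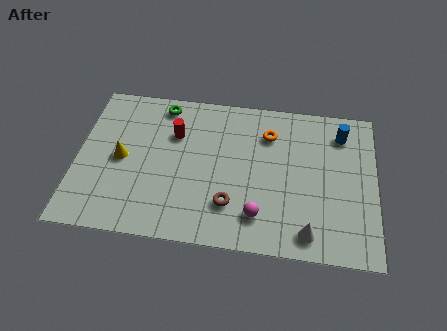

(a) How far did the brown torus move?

2.4

The brown torus was near (8.6, 3.5) before and (6.6, 2.1) after, so it travelled √(2.0² + 1.4²) ≈ 2.4 units.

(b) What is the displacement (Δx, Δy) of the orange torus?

(1.0, 0.3)

The orange torus started near (7.1, 5.7) and ended near (8.1, 6.0).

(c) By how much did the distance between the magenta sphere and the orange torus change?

-0.6

Before: roughly 4.9 units apart; after: 4.3. That's 0.6 units closer together.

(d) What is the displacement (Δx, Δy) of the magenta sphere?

(-1.6, 0.3)

From the two frames, the magenta sphere sits at roughly (9.4, 1.4) before and (7.8, 1.7) after.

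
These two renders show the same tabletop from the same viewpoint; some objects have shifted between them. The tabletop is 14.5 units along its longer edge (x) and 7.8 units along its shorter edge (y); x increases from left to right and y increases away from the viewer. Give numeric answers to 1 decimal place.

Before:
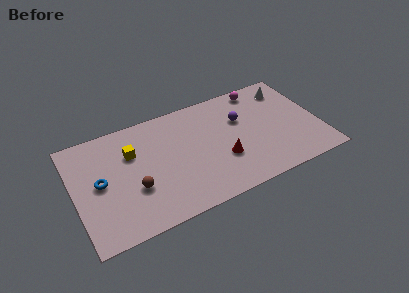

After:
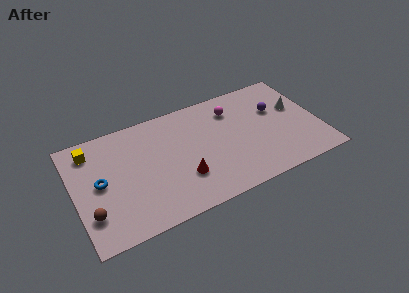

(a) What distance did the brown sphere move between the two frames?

2.7

The brown sphere moved from about (3.4, 2.8) to (0.8, 2.1), a distance of √(2.6² + 0.7²) ≈ 2.7.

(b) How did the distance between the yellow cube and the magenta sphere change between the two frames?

+0.3

The distance was about 8.1 in the first image and 8.4 in the second, so they moved 0.3 units further apart.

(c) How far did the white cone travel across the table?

1.6

From (13.0, 6.3) to (13.3, 4.7), the white cone covered √(0.3² + 1.6²) ≈ 1.6 units.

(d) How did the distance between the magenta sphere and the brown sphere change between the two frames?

+0.6

They were about 9.0 units apart before and 9.6 after — 0.6 units further apart.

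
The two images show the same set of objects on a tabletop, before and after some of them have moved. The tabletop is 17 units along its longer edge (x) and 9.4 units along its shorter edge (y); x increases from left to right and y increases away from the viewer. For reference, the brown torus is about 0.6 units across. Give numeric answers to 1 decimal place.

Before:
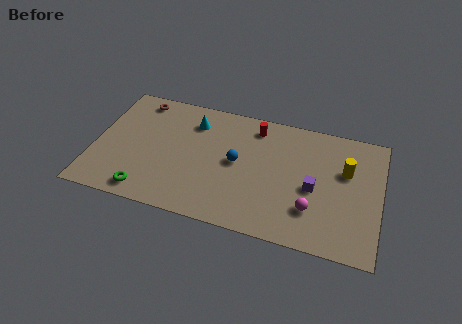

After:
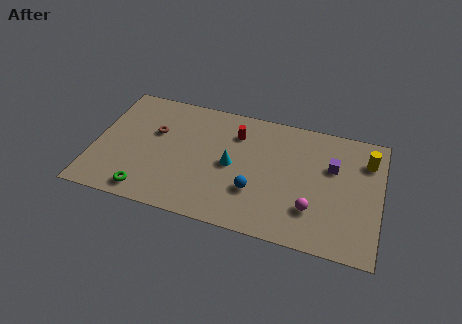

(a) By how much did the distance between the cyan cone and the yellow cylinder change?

-1.0

The distance was about 9.3 in the first image and 8.3 in the second, so they moved 1.0 units closer together.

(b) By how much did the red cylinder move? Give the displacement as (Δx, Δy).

(-1.1, -0.8)

The red cylinder was at about (9.4, 7.9) and moved to about (8.3, 7.1).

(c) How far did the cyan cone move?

3.7

The cyan cone was near (5.7, 7.3) before and (8.2, 4.6) after, so it travelled √(2.5² + 2.7²) ≈ 3.7 units.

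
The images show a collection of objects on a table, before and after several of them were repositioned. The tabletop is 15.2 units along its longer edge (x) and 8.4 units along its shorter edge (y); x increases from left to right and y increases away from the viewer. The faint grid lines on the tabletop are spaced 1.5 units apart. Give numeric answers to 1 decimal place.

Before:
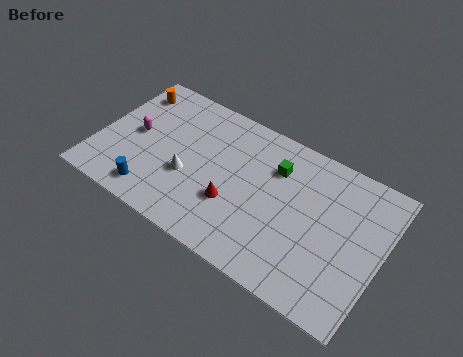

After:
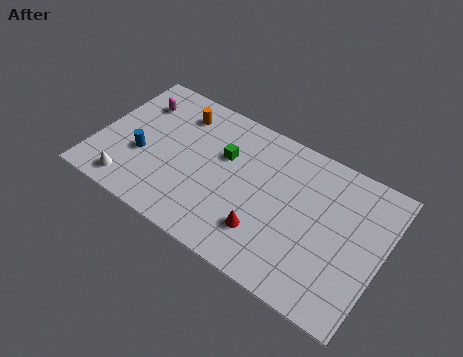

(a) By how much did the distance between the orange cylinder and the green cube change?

-5.2

Before: roughly 8.2 units apart; after: 3.0. That's 5.2 units closer together.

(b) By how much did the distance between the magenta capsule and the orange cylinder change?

-0.4

Before: roughly 2.6 units apart; after: 2.2. That's 0.4 units closer together.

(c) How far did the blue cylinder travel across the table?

2.1

The blue cylinder was near (3.4, 1.3) before and (2.5, 3.2) after, so it travelled √(0.9² + 1.9²) ≈ 2.1 units.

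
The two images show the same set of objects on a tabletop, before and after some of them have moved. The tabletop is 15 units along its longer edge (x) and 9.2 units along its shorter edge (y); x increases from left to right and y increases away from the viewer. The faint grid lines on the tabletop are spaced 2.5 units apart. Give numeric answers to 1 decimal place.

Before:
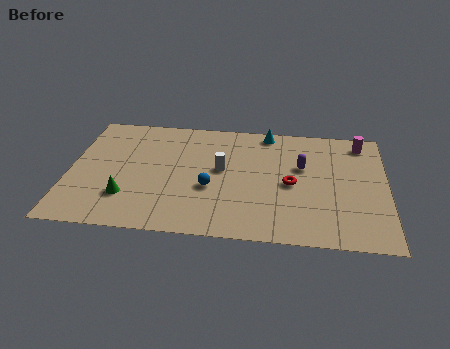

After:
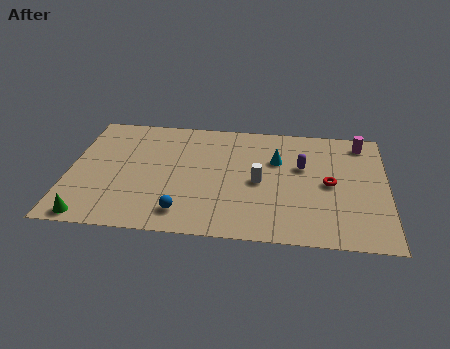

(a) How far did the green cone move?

2.3

The green cone moved from about (2.8, 2.5) to (1.2, 0.8), a distance of √(1.6² + 1.7²) ≈ 2.3.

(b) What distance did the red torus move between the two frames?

1.8

The red torus was near (10.5, 4.3) before and (12.3, 4.5) after, so it travelled √(1.8² + 0.2²) ≈ 1.8 units.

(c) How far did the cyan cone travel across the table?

2.3

From (9.3, 8.3) to (9.8, 6.1), the cyan cone covered √(0.5² + 2.2²) ≈ 2.3 units.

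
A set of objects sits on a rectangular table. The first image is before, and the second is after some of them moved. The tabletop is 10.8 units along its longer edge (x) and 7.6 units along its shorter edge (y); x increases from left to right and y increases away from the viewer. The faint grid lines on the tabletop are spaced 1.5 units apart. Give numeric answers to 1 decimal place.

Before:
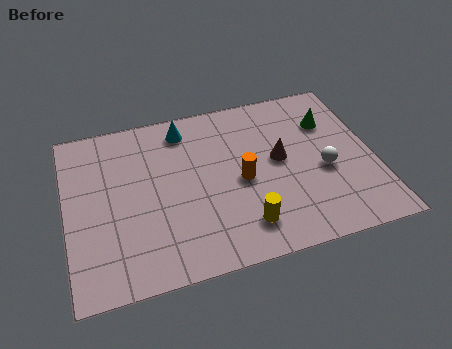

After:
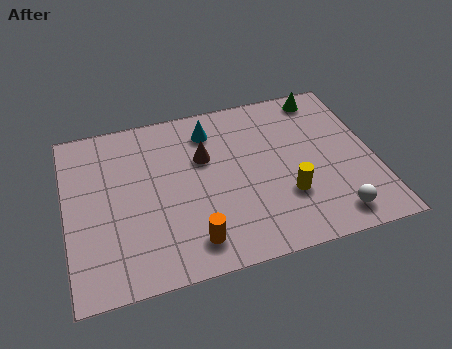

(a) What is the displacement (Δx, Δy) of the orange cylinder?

(-1.9, -2.2)

The orange cylinder was at about (6.1, 3.5) and moved to about (4.2, 1.3).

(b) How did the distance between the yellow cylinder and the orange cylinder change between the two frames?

+1.6

The distance was about 2.0 in the first image and 3.6 in the second, so they moved 1.6 units further apart.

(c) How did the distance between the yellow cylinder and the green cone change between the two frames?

-0.6

Before: roughly 5.2 units apart; after: 4.6. That's 0.6 units closer together.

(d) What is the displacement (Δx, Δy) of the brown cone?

(-2.6, 0.8)

From the two frames, the brown cone sits at roughly (7.5, 4.1) before and (4.9, 4.9) after.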